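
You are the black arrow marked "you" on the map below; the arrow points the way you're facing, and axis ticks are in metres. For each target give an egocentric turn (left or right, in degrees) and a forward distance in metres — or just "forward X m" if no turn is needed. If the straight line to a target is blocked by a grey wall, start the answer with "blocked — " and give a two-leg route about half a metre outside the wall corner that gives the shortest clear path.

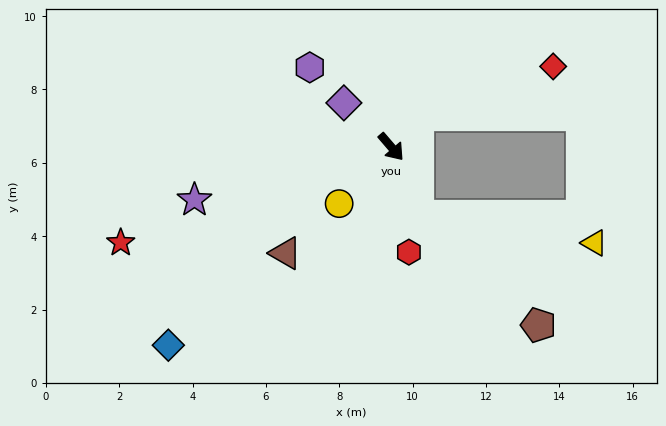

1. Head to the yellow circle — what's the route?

turn right 83°, forward 2.1 m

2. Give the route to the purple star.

turn right 116°, forward 5.6 m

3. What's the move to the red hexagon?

turn right 31°, forward 2.9 m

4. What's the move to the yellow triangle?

blocked — turn right 19°, forward 2.0 m, then turn left 60°, forward 4.8 m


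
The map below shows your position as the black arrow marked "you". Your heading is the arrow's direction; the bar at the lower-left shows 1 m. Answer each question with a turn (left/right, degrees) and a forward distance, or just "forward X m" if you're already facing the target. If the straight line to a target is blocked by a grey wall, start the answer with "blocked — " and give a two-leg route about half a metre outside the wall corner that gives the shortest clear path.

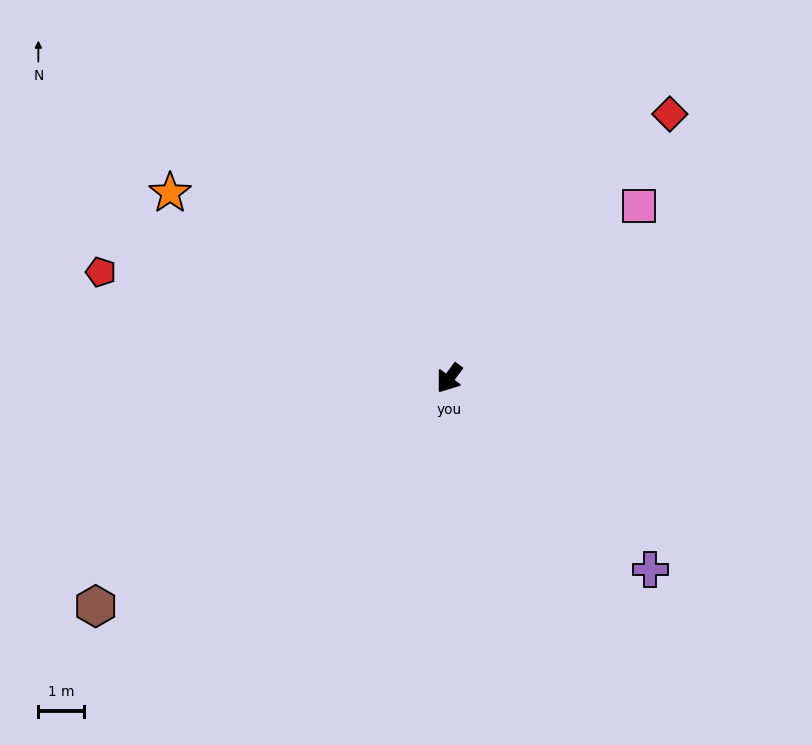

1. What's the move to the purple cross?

turn left 83°, forward 6.1 m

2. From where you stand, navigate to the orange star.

turn right 87°, forward 7.3 m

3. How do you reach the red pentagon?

turn right 70°, forward 8.0 m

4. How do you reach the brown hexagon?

turn right 21°, forward 9.2 m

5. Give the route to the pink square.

turn left 169°, forward 5.6 m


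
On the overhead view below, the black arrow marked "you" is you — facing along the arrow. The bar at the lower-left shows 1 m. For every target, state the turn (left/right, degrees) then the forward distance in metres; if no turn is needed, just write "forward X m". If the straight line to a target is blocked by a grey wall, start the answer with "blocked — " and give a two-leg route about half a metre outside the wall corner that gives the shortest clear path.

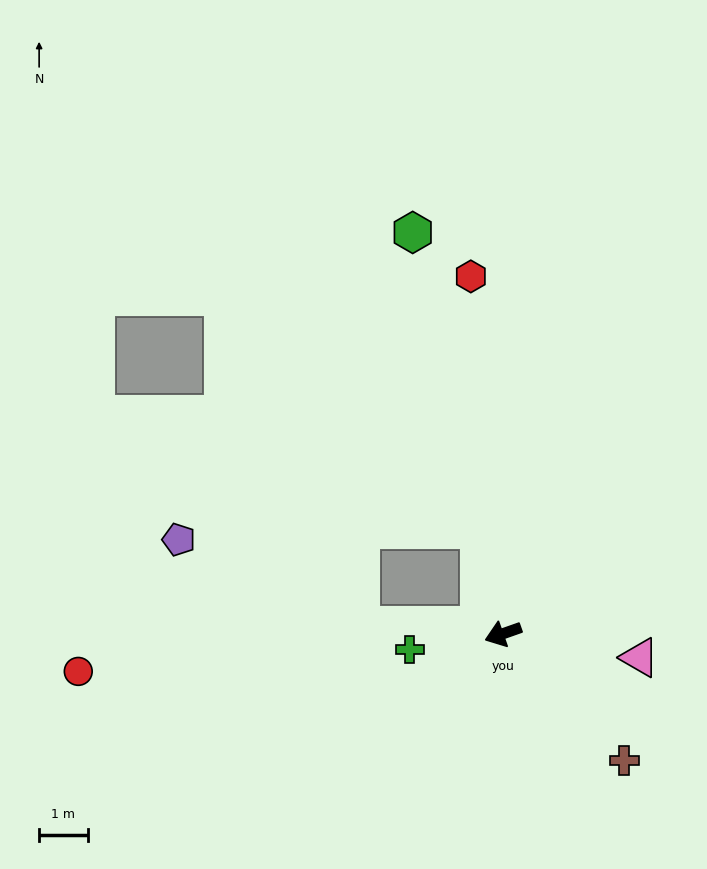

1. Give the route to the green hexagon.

turn right 97°, forward 8.5 m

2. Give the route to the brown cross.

turn left 114°, forward 3.6 m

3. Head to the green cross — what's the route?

turn right 10°, forward 2.0 m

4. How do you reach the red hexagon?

turn right 104°, forward 7.4 m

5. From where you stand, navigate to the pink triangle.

turn left 151°, forward 2.9 m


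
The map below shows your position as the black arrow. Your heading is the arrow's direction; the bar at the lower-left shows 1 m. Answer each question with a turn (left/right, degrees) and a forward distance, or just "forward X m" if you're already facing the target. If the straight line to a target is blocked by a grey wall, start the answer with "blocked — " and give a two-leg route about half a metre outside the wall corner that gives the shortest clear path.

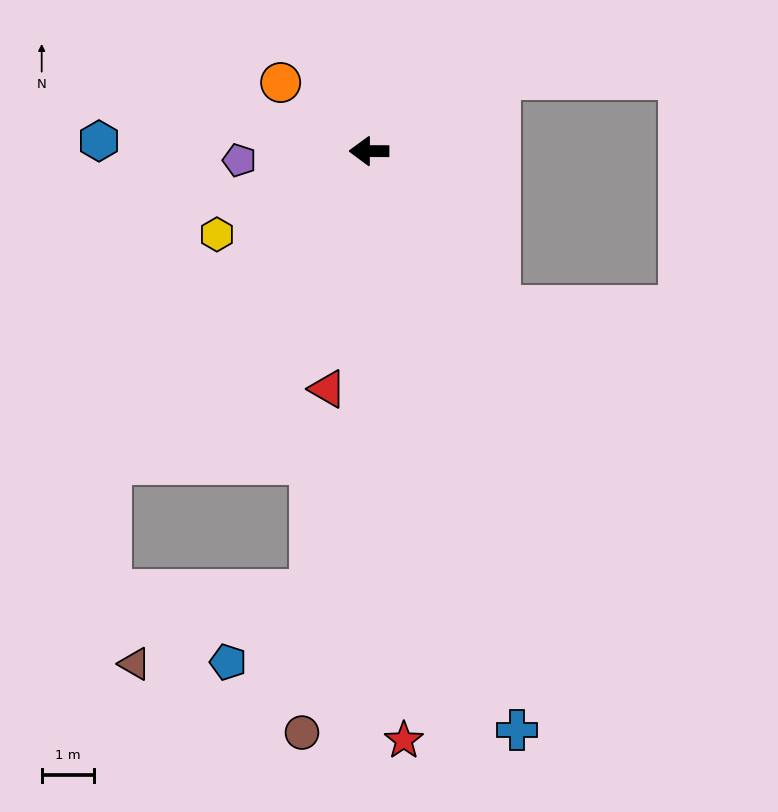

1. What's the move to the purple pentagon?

turn left 4°, forward 2.5 m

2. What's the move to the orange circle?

turn right 38°, forward 2.2 m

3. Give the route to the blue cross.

turn left 105°, forward 11.5 m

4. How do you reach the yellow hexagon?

turn left 29°, forward 3.3 m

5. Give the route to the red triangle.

turn left 80°, forward 4.7 m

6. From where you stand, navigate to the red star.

turn left 94°, forward 11.4 m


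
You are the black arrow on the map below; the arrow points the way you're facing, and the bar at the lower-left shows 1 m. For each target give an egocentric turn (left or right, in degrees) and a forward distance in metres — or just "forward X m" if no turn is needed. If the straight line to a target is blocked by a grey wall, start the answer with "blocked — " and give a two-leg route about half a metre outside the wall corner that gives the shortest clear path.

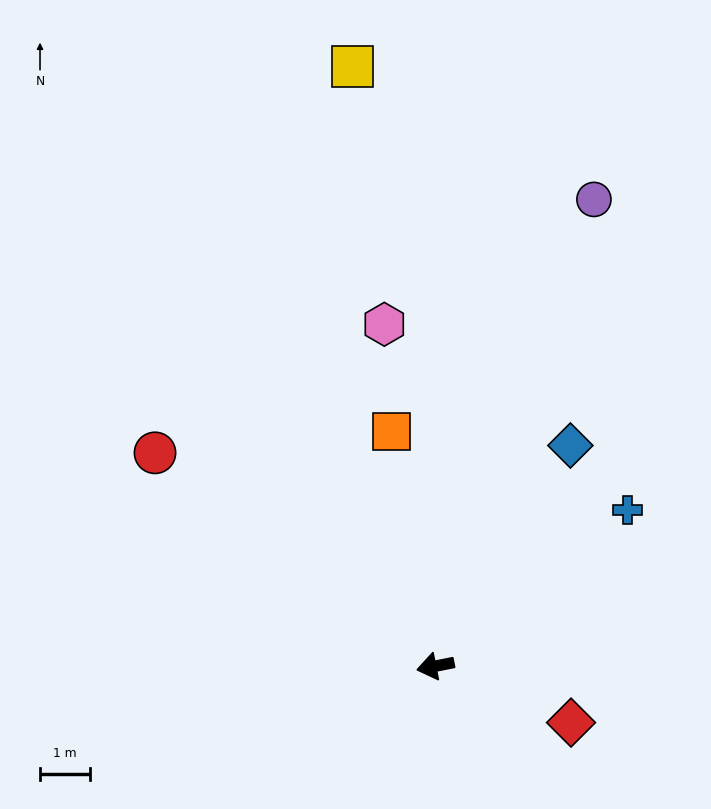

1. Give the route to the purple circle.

turn right 120°, forward 9.8 m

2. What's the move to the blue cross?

turn right 152°, forward 4.9 m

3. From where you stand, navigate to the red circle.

turn right 49°, forward 7.0 m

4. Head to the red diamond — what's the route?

turn left 146°, forward 2.9 m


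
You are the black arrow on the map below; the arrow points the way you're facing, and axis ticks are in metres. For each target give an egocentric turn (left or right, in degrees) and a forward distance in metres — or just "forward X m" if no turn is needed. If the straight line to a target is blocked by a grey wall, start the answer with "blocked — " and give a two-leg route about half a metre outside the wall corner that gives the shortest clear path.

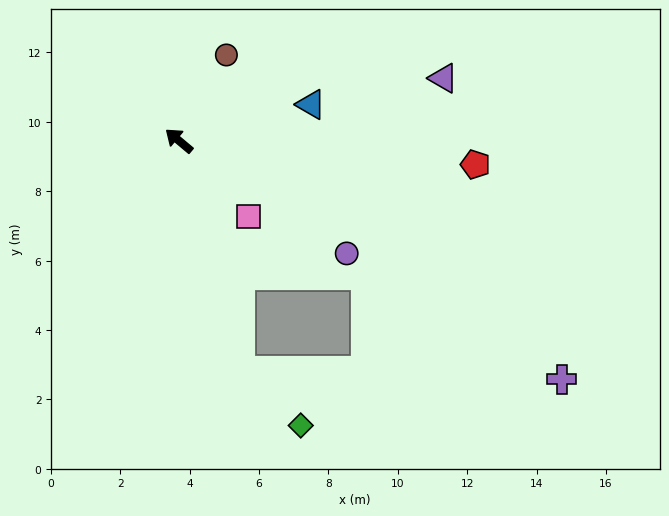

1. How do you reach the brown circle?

turn right 79°, forward 2.8 m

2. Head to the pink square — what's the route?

turn left 172°, forward 3.0 m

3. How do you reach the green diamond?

blocked — turn left 145°, forward 6.9 m, then turn left 32°, forward 2.3 m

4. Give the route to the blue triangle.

turn right 125°, forward 3.9 m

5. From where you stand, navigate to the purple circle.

turn right 174°, forward 5.8 m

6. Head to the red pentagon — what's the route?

turn right 145°, forward 8.6 m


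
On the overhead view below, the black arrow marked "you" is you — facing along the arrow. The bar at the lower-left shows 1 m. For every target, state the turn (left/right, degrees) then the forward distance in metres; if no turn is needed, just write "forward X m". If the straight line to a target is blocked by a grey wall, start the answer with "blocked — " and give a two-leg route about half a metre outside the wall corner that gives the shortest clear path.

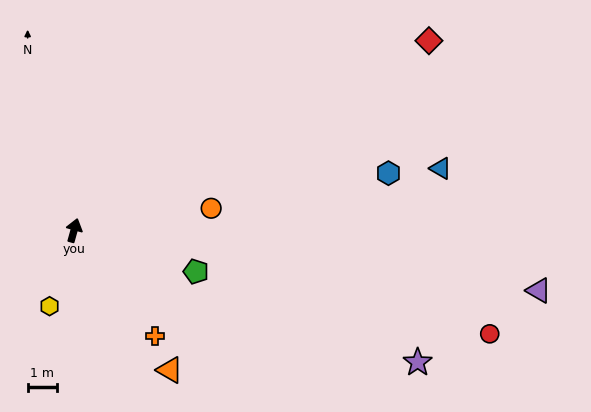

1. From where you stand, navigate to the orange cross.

turn right 127°, forward 4.5 m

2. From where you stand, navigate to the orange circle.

turn right 65°, forward 4.7 m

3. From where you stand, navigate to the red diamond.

turn right 46°, forward 13.7 m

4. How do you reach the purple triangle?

turn right 82°, forward 15.9 m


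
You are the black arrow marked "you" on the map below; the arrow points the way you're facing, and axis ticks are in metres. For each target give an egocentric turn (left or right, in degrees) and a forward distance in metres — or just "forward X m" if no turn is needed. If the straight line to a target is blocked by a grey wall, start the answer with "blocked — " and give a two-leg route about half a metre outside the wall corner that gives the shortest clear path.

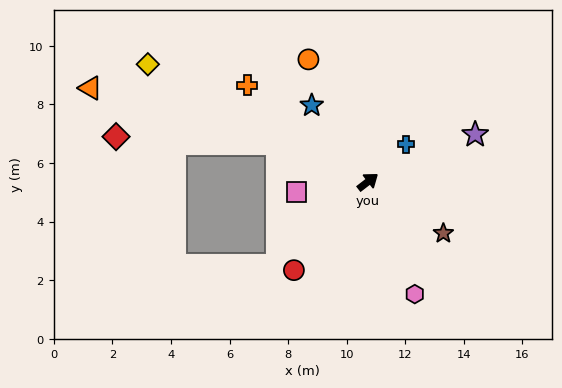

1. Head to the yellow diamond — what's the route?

turn left 114°, forward 8.5 m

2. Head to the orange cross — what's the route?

turn left 104°, forward 5.3 m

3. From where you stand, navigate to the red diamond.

blocked — turn left 119°, forward 3.3 m, then turn left 21°, forward 5.5 m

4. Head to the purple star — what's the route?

turn right 14°, forward 4.0 m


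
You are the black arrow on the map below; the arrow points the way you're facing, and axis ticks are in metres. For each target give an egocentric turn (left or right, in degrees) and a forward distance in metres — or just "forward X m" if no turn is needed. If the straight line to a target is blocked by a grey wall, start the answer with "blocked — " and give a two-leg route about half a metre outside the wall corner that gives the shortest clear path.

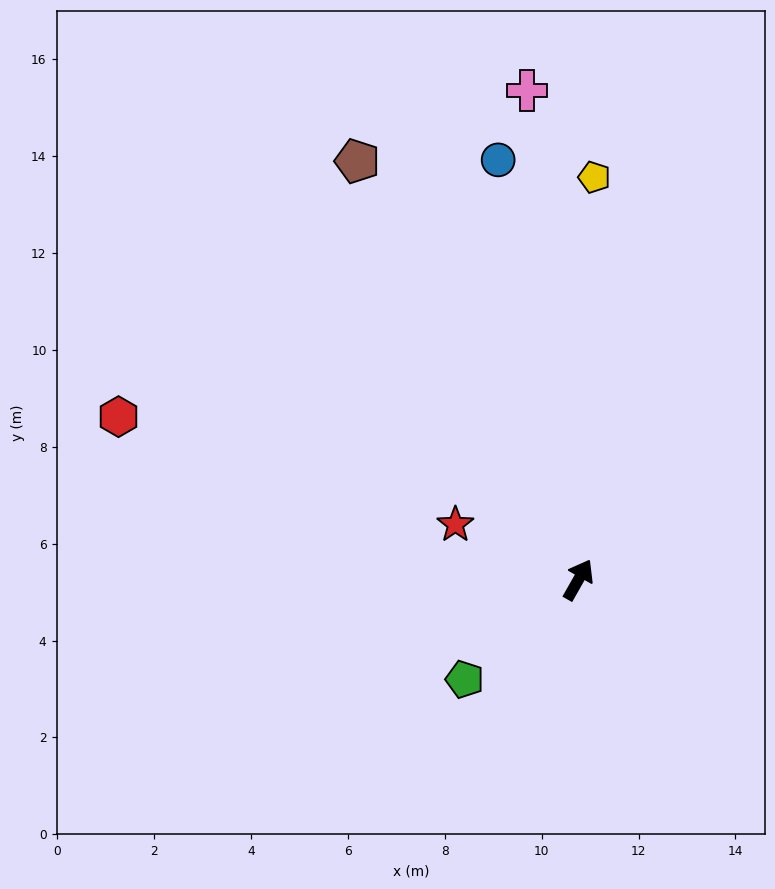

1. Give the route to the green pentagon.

turn left 161°, forward 3.1 m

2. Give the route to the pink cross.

turn left 36°, forward 10.2 m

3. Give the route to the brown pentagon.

turn left 57°, forward 9.8 m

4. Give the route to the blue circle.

turn left 40°, forward 8.8 m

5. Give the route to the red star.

turn left 95°, forward 2.8 m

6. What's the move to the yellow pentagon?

turn left 27°, forward 8.3 m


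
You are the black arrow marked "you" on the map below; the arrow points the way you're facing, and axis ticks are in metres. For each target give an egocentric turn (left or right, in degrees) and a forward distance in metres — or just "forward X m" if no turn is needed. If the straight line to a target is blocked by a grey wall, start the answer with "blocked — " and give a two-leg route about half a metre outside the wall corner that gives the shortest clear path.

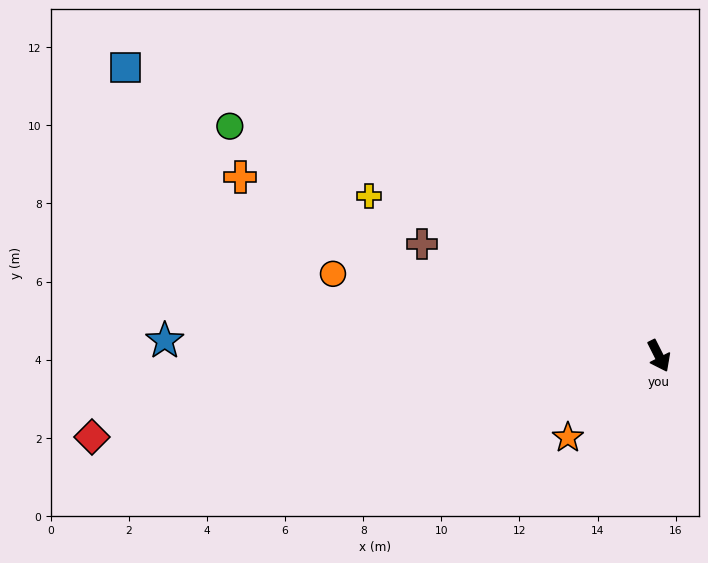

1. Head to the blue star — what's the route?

turn right 119°, forward 12.7 m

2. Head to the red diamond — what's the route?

turn right 109°, forward 14.7 m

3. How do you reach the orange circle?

turn right 131°, forward 8.6 m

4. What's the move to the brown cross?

turn right 142°, forward 6.7 m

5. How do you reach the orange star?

turn right 75°, forward 3.1 m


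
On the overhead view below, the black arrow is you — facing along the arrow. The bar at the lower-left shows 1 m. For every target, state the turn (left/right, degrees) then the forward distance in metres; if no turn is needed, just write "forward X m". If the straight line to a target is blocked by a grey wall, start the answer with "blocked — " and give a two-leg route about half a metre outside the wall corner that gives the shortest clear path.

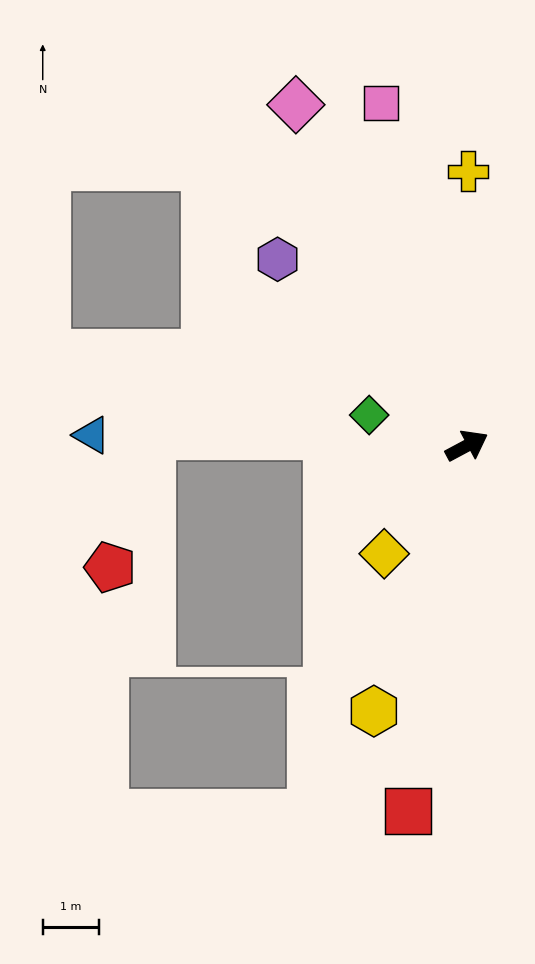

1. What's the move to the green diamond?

turn left 134°, forward 1.8 m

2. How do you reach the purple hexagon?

turn left 107°, forward 4.7 m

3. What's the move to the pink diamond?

turn left 88°, forward 6.8 m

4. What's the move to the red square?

turn right 127°, forward 6.6 m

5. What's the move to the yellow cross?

turn left 62°, forward 4.9 m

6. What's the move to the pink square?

turn left 76°, forward 6.3 m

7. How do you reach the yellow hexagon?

turn right 137°, forward 5.0 m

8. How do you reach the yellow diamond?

turn right 156°, forward 2.4 m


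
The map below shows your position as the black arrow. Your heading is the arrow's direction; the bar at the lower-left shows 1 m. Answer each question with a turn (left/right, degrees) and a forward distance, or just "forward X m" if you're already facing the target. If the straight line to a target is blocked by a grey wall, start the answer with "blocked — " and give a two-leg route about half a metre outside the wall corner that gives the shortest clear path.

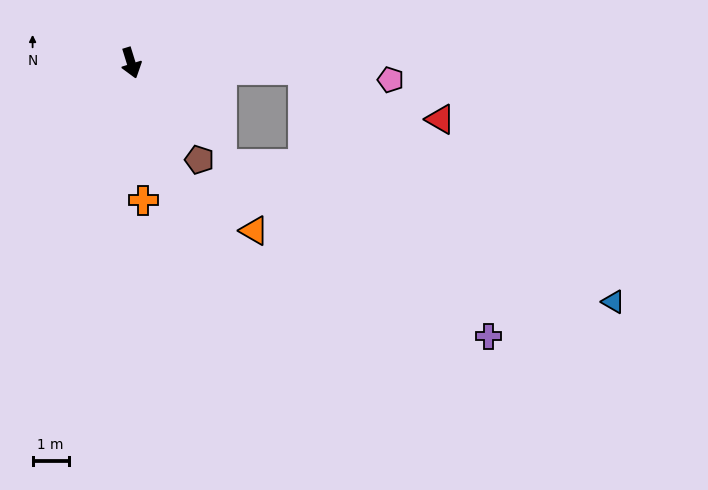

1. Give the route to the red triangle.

blocked — turn left 71°, forward 4.8 m, then turn right 18°, forward 4.0 m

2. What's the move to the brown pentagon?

turn left 18°, forward 3.3 m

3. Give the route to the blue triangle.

blocked — turn left 71°, forward 4.8 m, then turn right 35°, forward 10.7 m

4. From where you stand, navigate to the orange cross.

turn right 12°, forward 3.8 m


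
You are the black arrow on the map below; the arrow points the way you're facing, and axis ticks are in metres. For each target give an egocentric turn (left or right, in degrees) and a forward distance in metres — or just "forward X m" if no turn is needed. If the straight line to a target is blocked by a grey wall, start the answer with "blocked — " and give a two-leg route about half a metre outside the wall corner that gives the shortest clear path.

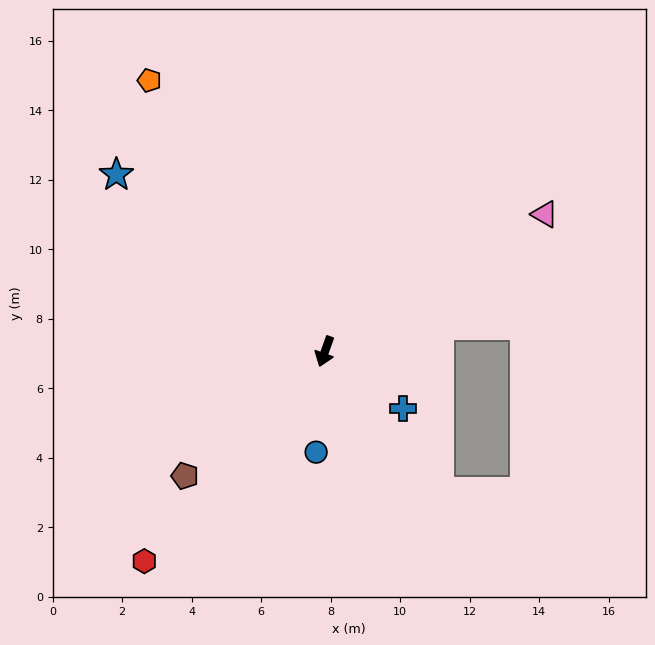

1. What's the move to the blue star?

turn right 111°, forward 7.9 m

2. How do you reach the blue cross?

turn left 73°, forward 2.8 m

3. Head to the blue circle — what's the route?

turn left 15°, forward 2.9 m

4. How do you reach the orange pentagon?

turn right 127°, forward 9.3 m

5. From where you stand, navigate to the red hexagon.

turn right 21°, forward 8.0 m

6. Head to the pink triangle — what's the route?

turn left 142°, forward 7.5 m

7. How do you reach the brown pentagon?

turn right 29°, forward 5.4 m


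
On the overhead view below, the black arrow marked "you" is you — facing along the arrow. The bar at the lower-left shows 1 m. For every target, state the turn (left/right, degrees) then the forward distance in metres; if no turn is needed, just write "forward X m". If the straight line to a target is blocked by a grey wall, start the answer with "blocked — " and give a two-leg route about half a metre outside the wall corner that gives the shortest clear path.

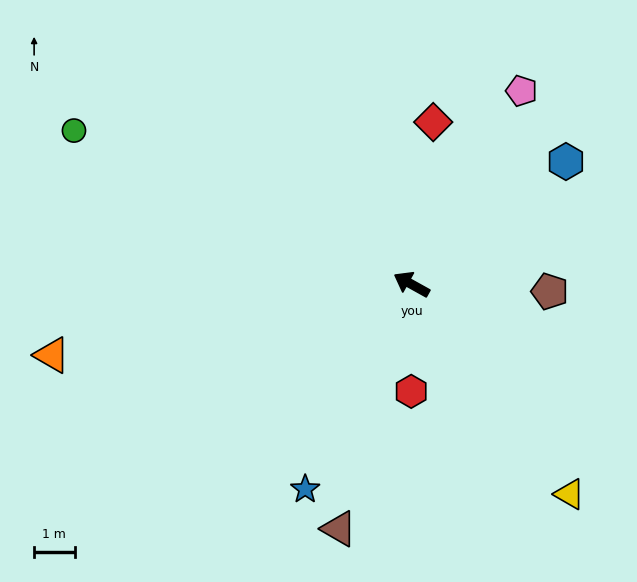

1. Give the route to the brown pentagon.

turn right 154°, forward 3.4 m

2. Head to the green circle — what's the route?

turn left 5°, forward 9.2 m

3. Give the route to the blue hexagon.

turn right 112°, forward 4.9 m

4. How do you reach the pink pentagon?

turn right 91°, forward 5.5 m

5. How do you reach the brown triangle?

turn left 102°, forward 6.3 m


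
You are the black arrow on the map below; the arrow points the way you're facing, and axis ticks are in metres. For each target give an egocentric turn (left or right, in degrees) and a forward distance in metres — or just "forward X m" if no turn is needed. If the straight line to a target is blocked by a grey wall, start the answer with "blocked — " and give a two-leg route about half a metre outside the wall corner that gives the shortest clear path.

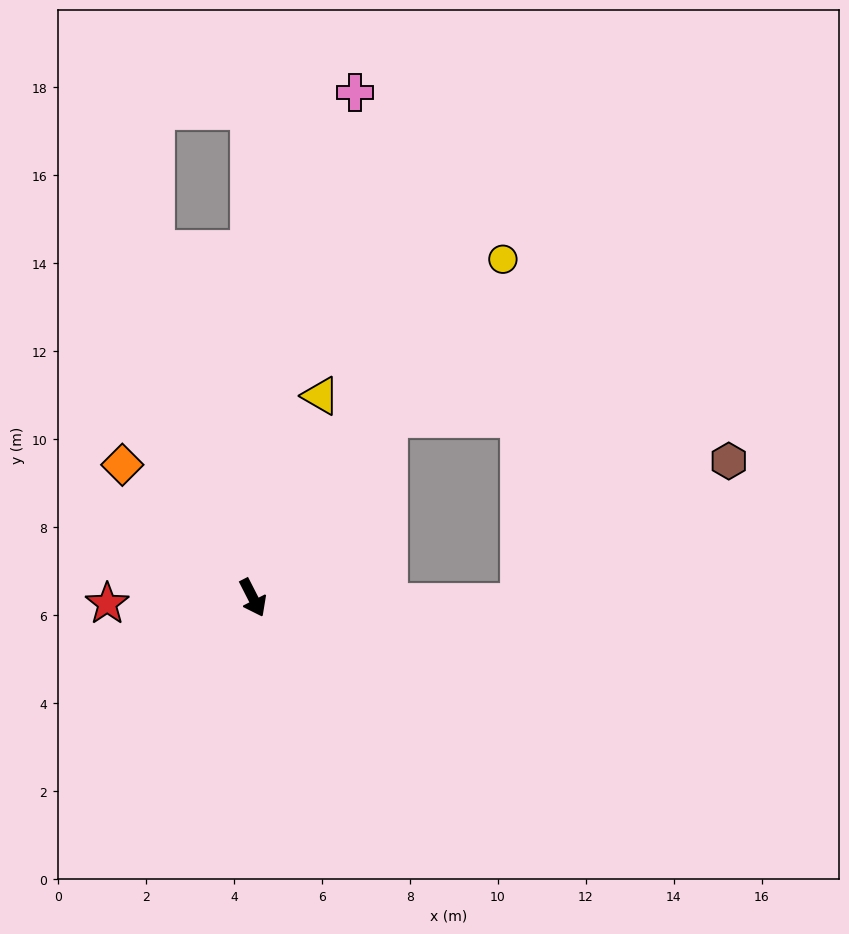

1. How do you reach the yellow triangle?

turn left 134°, forward 4.8 m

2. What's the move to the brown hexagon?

blocked — turn left 62°, forward 6.0 m, then turn left 35°, forward 5.7 m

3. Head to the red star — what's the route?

turn right 115°, forward 3.3 m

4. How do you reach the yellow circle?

turn left 116°, forward 9.6 m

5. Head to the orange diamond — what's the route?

turn right 163°, forward 4.2 m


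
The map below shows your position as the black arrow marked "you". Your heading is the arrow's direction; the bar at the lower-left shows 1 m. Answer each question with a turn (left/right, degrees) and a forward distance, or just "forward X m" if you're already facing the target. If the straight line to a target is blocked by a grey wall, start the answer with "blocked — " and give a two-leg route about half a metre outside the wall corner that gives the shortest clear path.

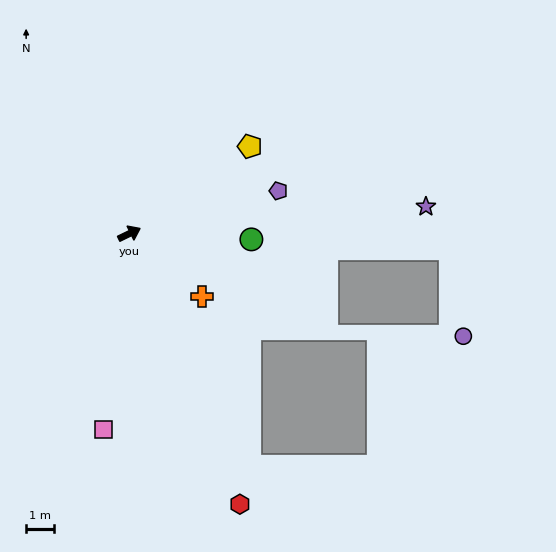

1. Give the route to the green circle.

turn right 29°, forward 4.3 m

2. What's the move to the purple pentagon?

turn right 10°, forward 5.5 m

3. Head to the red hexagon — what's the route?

turn right 94°, forward 10.3 m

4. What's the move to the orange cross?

turn right 67°, forward 3.4 m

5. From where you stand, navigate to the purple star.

turn right 21°, forward 10.5 m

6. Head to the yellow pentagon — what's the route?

turn left 10°, forward 5.3 m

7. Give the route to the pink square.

turn right 123°, forward 7.0 m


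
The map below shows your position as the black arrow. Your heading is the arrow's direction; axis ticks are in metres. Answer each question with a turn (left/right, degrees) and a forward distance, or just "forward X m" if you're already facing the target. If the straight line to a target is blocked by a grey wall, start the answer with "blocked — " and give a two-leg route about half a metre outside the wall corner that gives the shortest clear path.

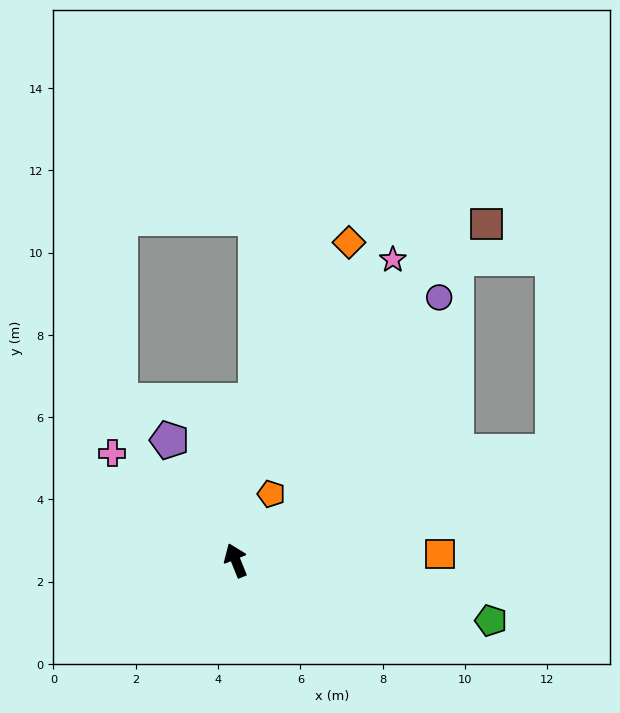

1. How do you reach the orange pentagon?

turn right 50°, forward 1.8 m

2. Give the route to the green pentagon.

turn right 125°, forward 6.4 m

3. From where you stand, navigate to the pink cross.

turn left 27°, forward 4.0 m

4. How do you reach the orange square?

turn right 110°, forward 5.0 m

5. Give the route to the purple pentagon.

turn left 7°, forward 3.3 m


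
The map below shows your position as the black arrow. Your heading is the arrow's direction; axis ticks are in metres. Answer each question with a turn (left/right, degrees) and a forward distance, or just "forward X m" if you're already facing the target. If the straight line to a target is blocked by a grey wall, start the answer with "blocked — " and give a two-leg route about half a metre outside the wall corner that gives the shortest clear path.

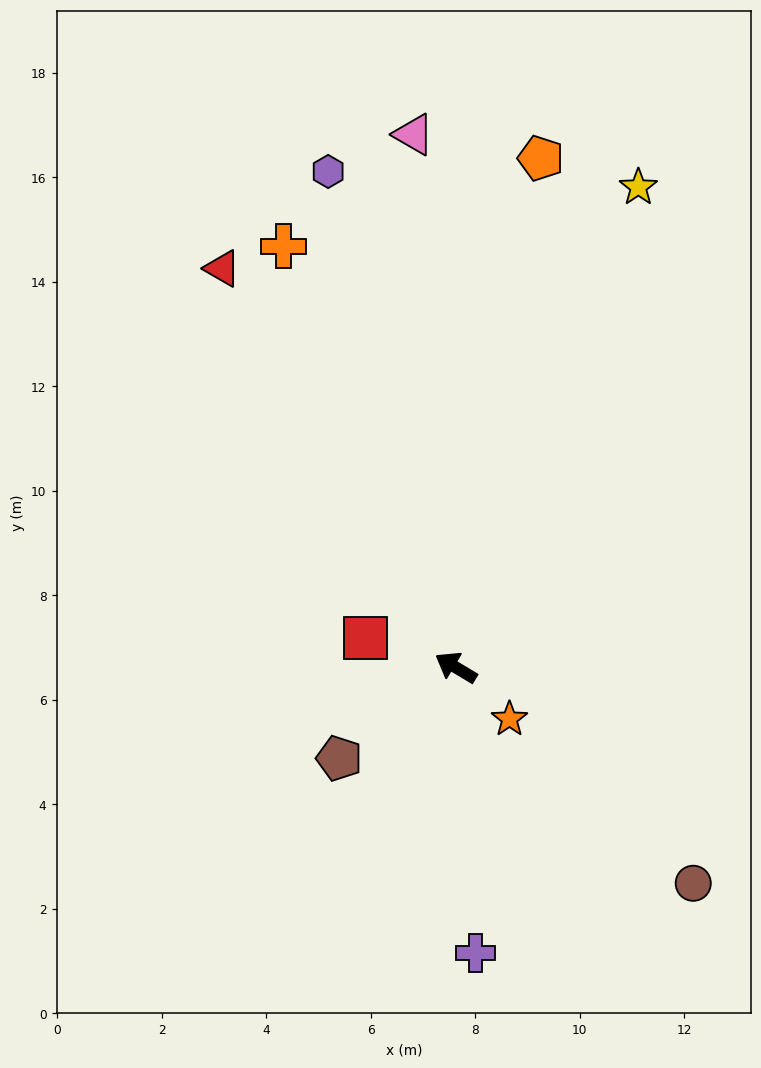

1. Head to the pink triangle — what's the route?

turn right 55°, forward 10.2 m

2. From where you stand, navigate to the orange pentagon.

turn right 69°, forward 9.9 m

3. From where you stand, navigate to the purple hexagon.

turn right 45°, forward 9.8 m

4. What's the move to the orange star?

turn left 167°, forward 1.4 m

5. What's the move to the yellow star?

turn right 80°, forward 9.8 m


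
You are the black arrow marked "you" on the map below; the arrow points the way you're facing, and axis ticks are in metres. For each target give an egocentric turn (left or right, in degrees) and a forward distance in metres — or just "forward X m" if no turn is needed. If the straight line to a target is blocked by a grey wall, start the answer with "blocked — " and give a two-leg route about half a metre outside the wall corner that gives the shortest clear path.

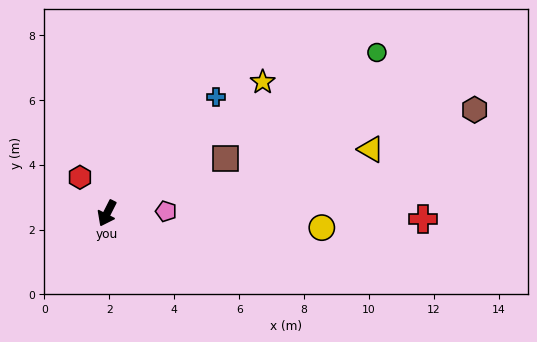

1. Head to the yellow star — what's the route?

turn left 157°, forward 6.3 m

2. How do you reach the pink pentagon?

turn left 119°, forward 1.8 m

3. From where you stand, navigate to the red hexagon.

turn right 116°, forward 1.4 m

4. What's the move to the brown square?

turn left 142°, forward 4.0 m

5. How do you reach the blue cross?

turn left 164°, forward 4.9 m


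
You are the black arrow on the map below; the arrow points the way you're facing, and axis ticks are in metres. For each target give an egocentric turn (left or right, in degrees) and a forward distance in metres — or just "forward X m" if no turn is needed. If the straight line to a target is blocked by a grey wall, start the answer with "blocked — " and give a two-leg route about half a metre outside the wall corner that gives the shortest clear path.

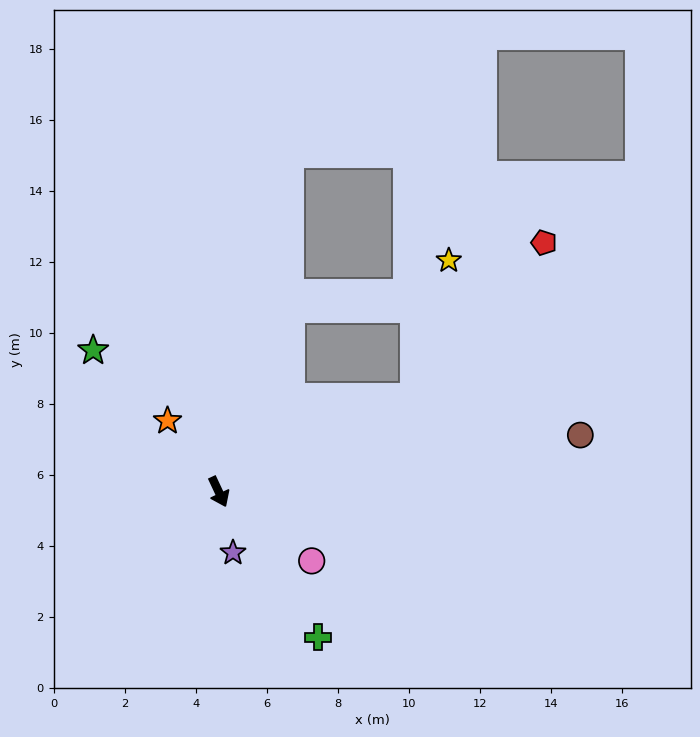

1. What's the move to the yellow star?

blocked — turn left 91°, forward 6.1 m, then turn left 50°, forward 4.0 m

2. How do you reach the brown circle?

turn left 74°, forward 10.3 m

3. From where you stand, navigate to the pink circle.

turn left 28°, forward 3.3 m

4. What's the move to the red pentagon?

blocked — turn left 91°, forward 6.1 m, then turn left 24°, forward 5.7 m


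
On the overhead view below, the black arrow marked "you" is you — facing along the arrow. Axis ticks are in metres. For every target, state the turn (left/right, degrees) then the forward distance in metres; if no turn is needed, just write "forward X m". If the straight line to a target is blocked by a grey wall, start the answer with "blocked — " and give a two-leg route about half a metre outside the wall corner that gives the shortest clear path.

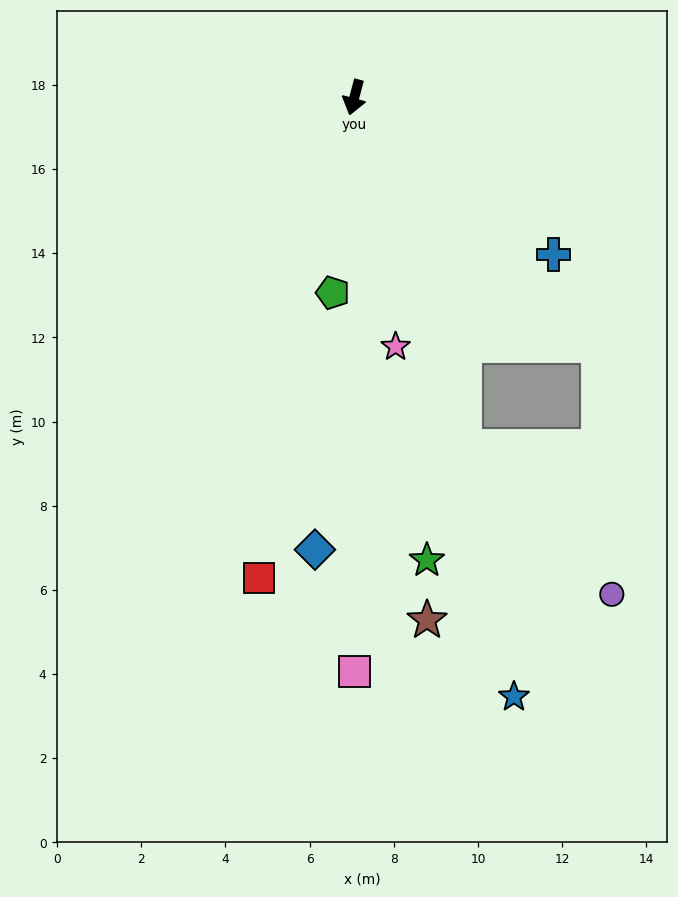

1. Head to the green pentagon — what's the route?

turn left 9°, forward 4.7 m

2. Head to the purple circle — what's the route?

blocked — turn left 32°, forward 8.7 m, then turn left 28°, forward 4.9 m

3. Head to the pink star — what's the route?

turn left 24°, forward 6.0 m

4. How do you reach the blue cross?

turn left 67°, forward 6.0 m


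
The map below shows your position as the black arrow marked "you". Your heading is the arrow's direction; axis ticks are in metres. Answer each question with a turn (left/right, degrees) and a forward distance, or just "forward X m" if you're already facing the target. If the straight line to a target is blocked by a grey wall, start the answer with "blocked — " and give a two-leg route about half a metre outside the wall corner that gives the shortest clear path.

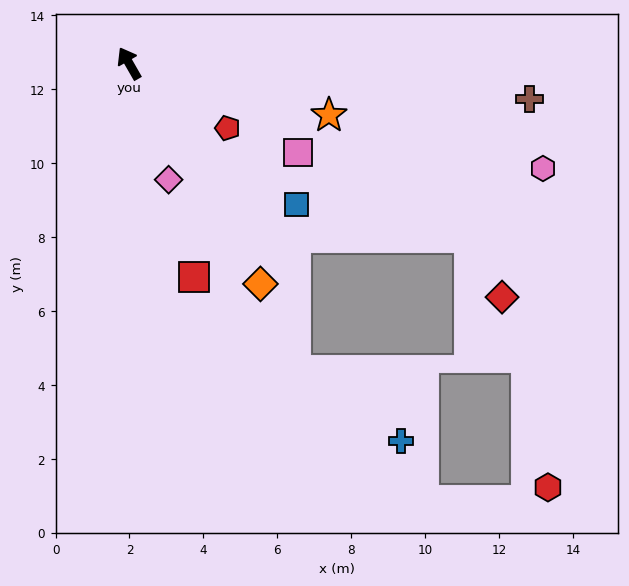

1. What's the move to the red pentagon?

turn right 153°, forward 3.2 m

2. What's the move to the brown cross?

turn right 125°, forward 10.9 m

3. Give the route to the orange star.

turn right 134°, forward 5.6 m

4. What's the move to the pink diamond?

turn left 169°, forward 3.3 m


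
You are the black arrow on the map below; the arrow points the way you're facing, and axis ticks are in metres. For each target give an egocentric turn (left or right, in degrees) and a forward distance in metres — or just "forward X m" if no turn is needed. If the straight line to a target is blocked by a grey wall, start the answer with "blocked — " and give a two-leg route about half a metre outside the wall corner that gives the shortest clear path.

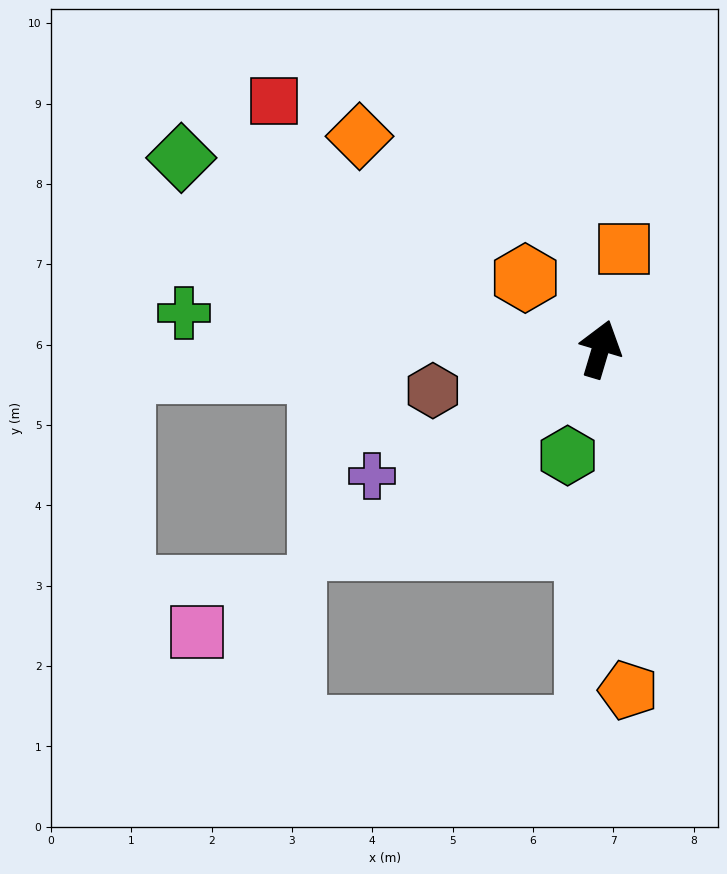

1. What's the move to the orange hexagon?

turn left 63°, forward 1.3 m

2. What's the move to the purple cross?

turn left 136°, forward 3.3 m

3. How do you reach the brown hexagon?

turn left 121°, forward 2.1 m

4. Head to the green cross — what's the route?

turn left 102°, forward 5.2 m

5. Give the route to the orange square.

turn left 3°, forward 1.3 m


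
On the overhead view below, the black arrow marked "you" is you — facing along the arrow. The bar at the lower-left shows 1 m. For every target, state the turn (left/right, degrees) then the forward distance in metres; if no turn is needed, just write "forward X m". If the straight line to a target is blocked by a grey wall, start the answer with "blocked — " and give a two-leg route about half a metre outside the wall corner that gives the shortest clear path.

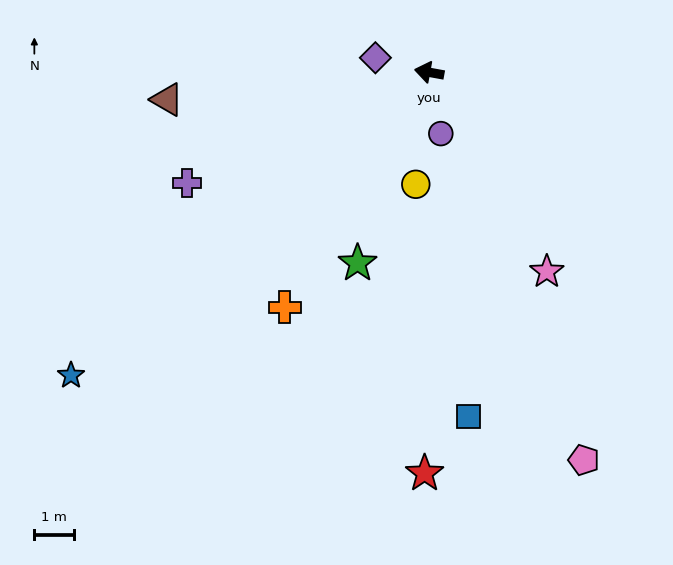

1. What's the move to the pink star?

turn left 131°, forward 5.9 m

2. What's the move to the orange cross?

turn left 69°, forward 7.0 m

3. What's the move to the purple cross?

turn left 35°, forward 6.8 m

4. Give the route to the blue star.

turn left 51°, forward 11.9 m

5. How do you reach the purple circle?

turn left 111°, forward 1.6 m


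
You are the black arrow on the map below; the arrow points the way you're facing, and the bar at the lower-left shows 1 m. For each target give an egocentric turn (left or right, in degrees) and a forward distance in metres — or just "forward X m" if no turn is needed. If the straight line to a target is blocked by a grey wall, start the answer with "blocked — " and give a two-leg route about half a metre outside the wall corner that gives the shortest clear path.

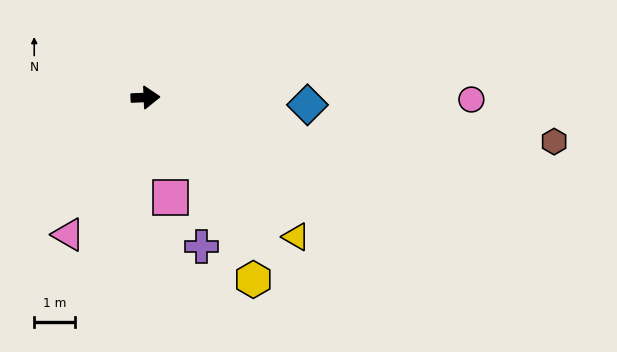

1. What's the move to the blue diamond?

turn right 5°, forward 4.0 m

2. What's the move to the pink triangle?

turn right 122°, forward 3.8 m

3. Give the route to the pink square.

turn right 78°, forward 2.5 m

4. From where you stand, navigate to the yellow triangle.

turn right 45°, forward 5.0 m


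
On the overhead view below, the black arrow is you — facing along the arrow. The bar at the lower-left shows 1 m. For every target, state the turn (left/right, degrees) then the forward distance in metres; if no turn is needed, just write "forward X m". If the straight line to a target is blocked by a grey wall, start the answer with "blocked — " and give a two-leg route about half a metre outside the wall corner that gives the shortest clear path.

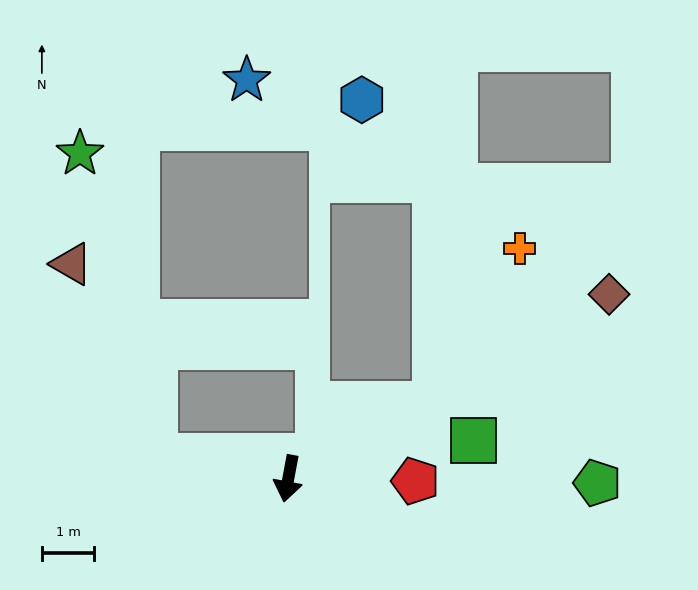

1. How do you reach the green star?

blocked — turn right 89°, forward 2.6 m, then turn right 66°, forward 5.9 m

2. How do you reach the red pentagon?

turn left 99°, forward 2.4 m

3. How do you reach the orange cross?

blocked — turn left 128°, forward 3.1 m, then turn left 34°, forward 3.4 m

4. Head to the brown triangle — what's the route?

blocked — turn right 89°, forward 2.6 m, then turn right 57°, forward 4.0 m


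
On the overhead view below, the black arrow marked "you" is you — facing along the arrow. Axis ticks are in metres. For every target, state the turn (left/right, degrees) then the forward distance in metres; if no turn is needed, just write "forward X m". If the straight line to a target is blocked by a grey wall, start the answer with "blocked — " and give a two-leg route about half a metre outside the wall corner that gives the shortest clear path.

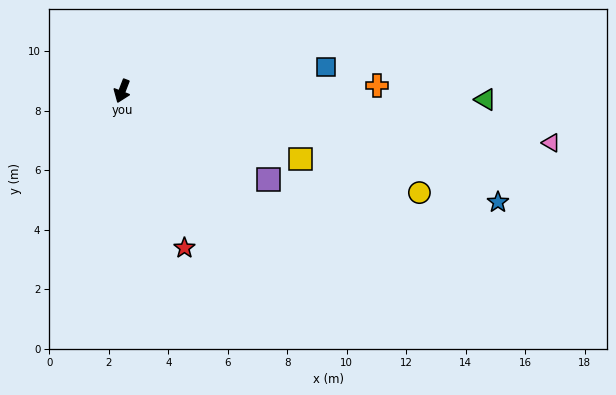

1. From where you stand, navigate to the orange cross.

turn left 112°, forward 8.6 m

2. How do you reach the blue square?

turn left 118°, forward 6.9 m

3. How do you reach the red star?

turn left 43°, forward 5.7 m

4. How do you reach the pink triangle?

turn left 104°, forward 14.5 m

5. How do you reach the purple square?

turn left 80°, forward 5.8 m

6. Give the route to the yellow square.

turn left 90°, forward 6.4 m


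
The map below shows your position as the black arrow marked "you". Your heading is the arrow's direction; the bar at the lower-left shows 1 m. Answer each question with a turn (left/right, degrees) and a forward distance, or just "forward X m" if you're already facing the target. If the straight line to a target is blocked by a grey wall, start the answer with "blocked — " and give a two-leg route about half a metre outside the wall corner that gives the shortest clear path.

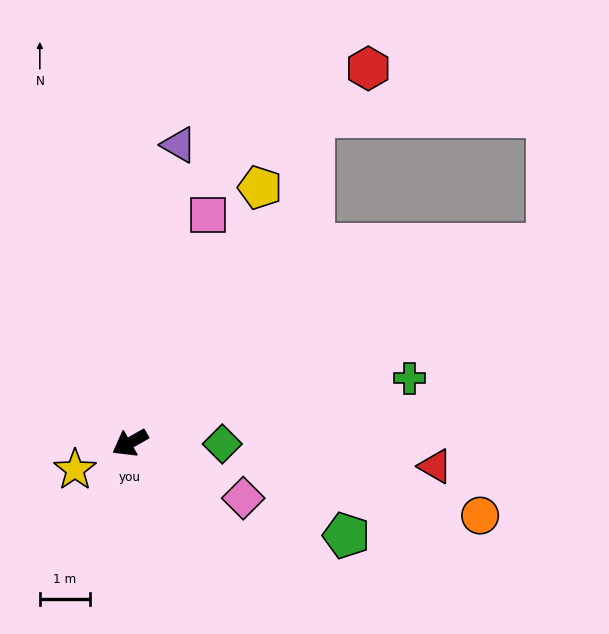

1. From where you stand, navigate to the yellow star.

turn right 4°, forward 1.2 m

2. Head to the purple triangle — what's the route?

turn right 129°, forward 6.0 m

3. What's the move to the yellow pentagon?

turn right 147°, forward 5.7 m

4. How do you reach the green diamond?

turn left 150°, forward 1.8 m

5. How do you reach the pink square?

turn right 138°, forward 4.8 m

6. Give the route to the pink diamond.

turn left 124°, forward 2.5 m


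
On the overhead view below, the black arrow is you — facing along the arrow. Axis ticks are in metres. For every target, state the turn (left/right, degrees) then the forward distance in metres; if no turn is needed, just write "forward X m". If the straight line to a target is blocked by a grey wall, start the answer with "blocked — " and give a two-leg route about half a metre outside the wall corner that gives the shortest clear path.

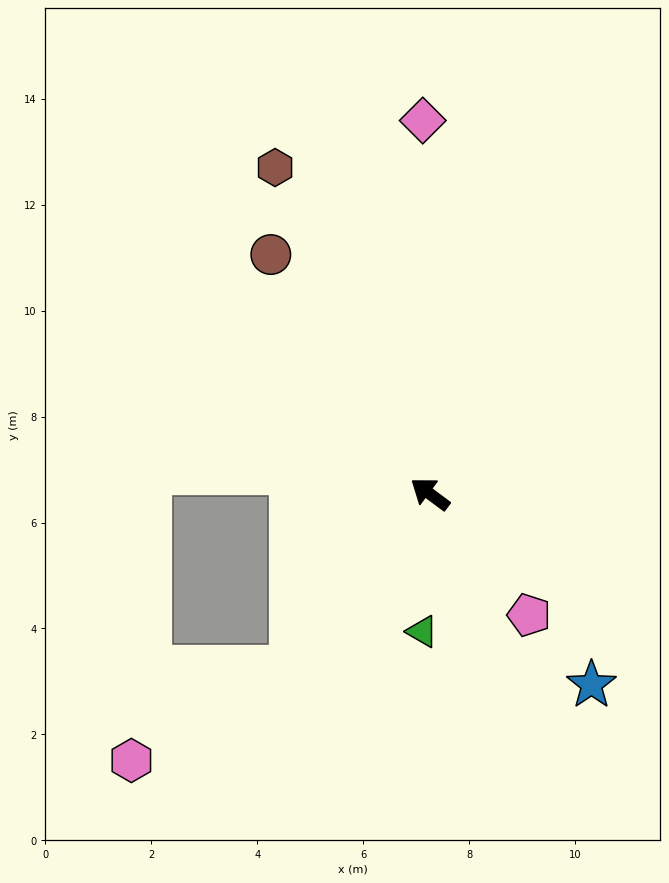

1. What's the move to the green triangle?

turn left 123°, forward 2.6 m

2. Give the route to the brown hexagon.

turn right 28°, forward 6.8 m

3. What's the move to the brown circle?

turn right 20°, forward 5.4 m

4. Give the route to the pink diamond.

turn right 52°, forward 7.0 m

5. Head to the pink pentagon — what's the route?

turn left 166°, forward 3.0 m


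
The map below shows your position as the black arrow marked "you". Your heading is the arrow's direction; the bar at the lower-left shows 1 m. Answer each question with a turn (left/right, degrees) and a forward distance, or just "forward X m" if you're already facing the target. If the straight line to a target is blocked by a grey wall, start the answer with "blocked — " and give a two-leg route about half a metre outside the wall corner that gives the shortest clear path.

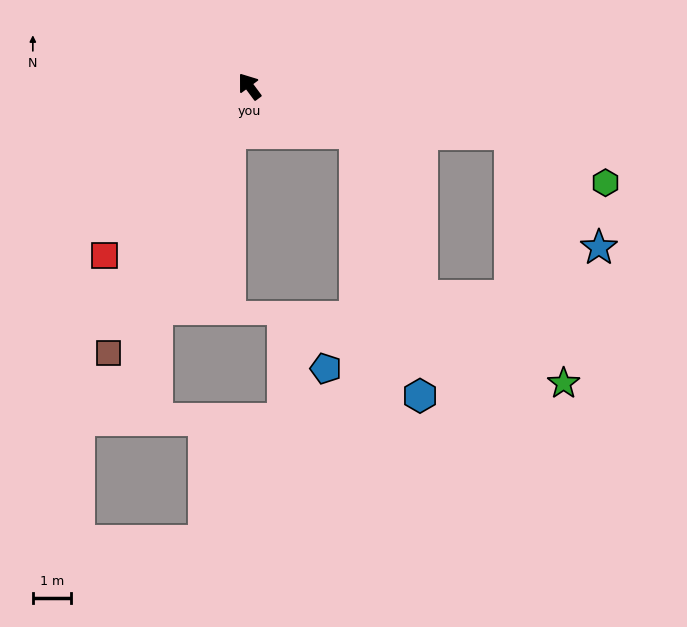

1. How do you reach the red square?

turn left 103°, forward 5.9 m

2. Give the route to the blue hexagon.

blocked — turn right 150°, forward 3.1 m, then turn right 53°, forward 7.1 m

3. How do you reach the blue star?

blocked — turn right 137°, forward 7.0 m, then turn right 41°, forward 3.8 m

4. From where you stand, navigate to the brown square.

turn left 116°, forward 8.0 m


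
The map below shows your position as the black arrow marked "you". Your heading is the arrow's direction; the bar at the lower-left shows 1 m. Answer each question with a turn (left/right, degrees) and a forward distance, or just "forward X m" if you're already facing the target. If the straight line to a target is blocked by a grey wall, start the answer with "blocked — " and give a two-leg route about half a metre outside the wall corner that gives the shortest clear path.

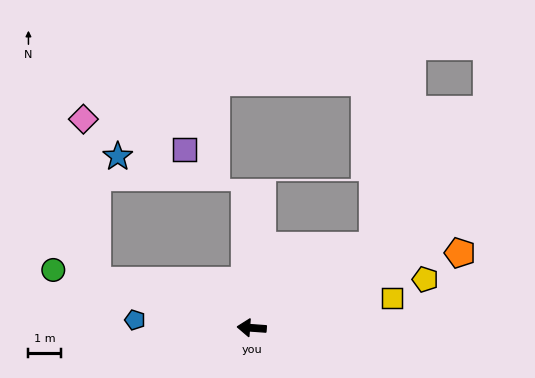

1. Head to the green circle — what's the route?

turn right 12°, forward 6.4 m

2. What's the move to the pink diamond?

blocked — turn right 13°, forward 5.0 m, then turn right 68°, forward 5.0 m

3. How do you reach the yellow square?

turn right 164°, forward 4.4 m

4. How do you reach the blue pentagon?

forward 3.6 m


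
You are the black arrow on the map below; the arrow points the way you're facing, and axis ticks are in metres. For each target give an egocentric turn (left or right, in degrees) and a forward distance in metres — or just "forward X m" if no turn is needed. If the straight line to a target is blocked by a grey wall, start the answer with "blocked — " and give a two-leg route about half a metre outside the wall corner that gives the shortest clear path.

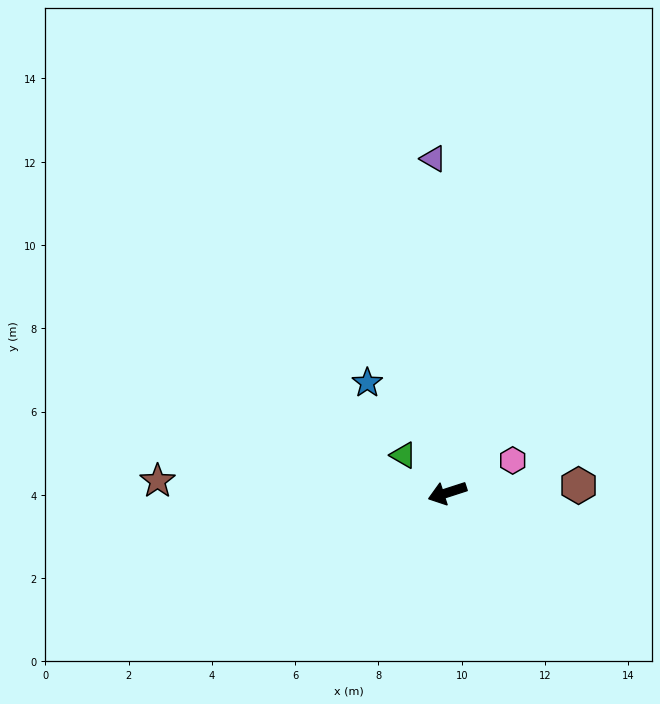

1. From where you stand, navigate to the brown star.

turn right 20°, forward 7.0 m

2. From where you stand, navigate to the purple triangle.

turn right 106°, forward 8.0 m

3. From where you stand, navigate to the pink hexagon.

turn right 172°, forward 1.8 m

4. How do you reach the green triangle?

turn right 58°, forward 1.4 m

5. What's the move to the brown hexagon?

turn left 165°, forward 3.2 m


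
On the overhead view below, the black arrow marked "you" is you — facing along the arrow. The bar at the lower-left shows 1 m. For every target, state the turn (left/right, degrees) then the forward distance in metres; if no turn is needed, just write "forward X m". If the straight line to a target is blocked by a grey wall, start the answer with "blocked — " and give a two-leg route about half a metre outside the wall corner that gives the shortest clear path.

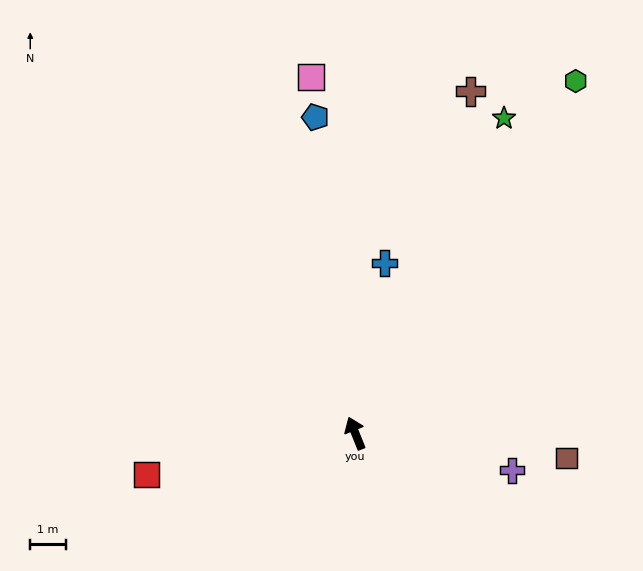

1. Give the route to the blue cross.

turn right 32°, forward 4.9 m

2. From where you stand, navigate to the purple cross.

turn right 125°, forward 4.5 m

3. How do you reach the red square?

turn left 79°, forward 6.0 m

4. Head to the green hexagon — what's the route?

turn right 54°, forward 11.7 m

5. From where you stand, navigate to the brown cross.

turn right 41°, forward 10.1 m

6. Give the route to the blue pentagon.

turn right 15°, forward 8.9 m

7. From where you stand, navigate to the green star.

turn right 47°, forward 9.8 m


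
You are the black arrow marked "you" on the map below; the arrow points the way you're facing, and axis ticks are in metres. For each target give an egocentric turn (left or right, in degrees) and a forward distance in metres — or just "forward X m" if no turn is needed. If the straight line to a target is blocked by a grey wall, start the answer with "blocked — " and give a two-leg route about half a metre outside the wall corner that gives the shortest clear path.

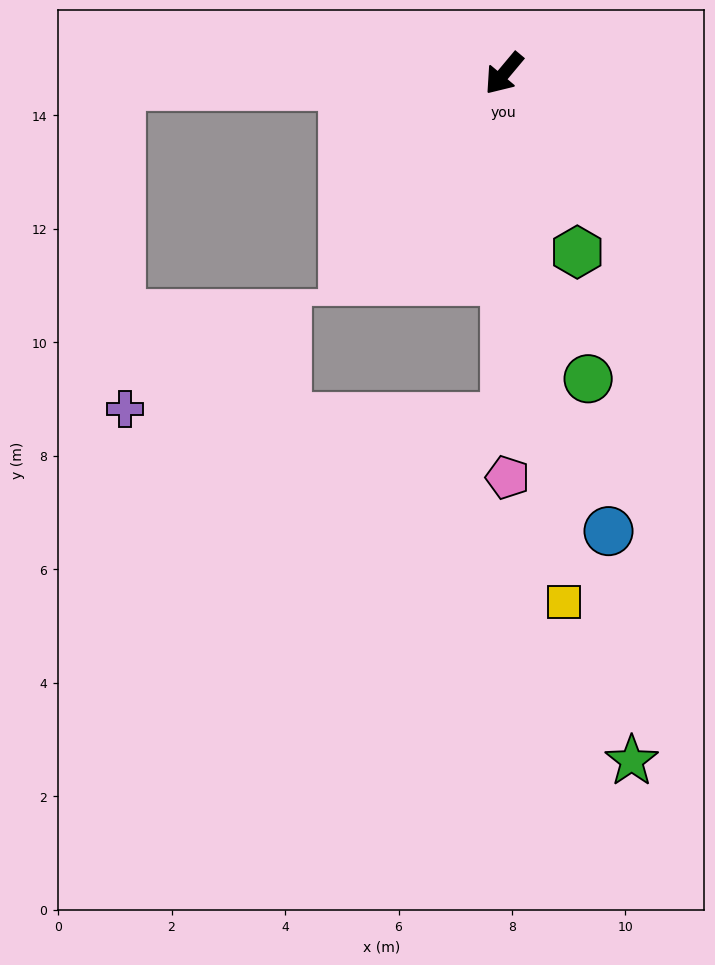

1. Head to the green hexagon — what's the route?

turn left 62°, forward 3.4 m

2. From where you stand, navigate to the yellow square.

turn left 46°, forward 9.4 m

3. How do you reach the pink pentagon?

turn left 40°, forward 7.1 m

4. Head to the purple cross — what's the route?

blocked — turn right 48°, forward 6.7 m, then turn left 88°, forward 5.7 m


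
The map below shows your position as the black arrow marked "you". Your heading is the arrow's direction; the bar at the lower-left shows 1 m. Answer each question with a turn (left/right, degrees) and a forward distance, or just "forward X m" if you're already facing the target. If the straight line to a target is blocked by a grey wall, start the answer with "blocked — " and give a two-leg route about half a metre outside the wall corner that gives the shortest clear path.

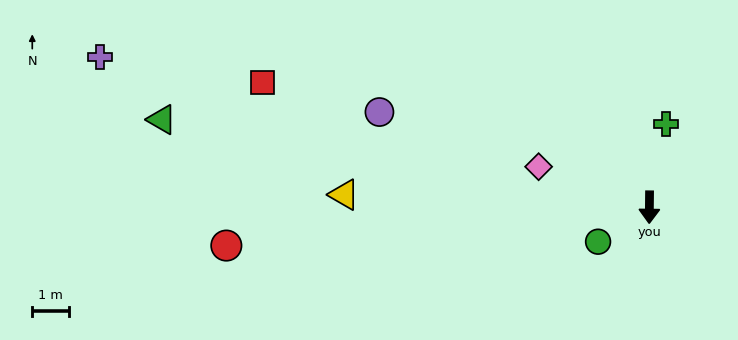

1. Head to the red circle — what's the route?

turn right 84°, forward 11.6 m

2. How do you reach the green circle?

turn right 55°, forward 1.7 m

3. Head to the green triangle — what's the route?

turn right 100°, forward 13.5 m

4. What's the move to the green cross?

turn left 169°, forward 2.3 m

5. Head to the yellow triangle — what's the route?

turn right 92°, forward 8.3 m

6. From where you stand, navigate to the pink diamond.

turn right 109°, forward 3.2 m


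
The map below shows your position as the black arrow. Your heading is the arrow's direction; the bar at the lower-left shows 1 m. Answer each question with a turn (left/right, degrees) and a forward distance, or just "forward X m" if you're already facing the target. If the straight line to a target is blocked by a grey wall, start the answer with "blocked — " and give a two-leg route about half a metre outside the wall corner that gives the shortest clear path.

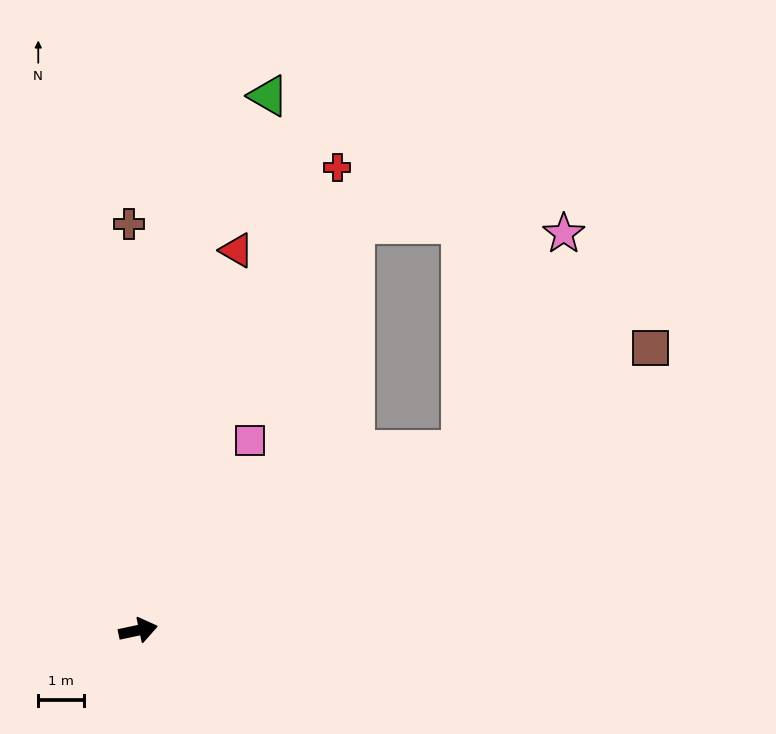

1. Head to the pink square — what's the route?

turn left 47°, forward 4.8 m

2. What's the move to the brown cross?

turn left 79°, forward 8.8 m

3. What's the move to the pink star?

blocked — turn left 17°, forward 8.0 m, then turn left 35°, forward 5.2 m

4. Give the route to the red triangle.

turn left 63°, forward 8.5 m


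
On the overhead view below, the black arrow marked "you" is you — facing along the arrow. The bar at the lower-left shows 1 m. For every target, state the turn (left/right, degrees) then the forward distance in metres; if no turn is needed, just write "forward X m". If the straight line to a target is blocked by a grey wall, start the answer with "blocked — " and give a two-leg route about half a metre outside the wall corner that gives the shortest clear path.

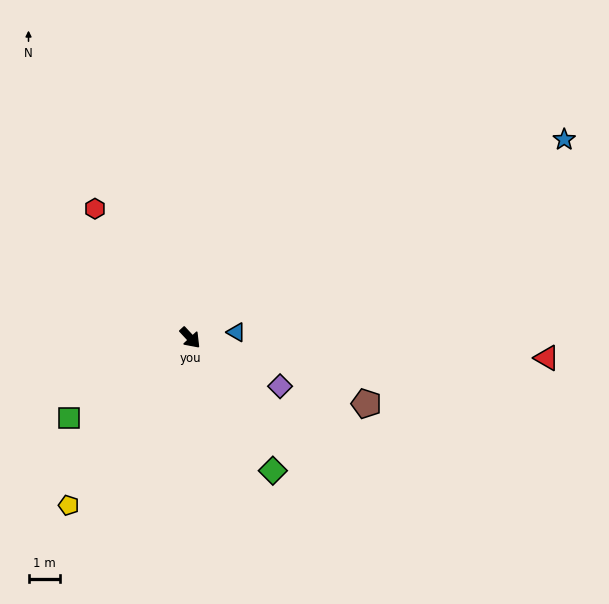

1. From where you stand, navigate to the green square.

turn right 99°, forward 4.6 m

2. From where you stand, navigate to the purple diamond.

turn left 19°, forward 3.2 m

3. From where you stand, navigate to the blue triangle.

turn left 54°, forward 1.5 m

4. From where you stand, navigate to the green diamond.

turn right 11°, forward 4.9 m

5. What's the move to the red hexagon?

turn left 174°, forward 5.0 m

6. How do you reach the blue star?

turn left 75°, forward 13.3 m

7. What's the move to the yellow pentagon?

turn right 79°, forward 6.5 m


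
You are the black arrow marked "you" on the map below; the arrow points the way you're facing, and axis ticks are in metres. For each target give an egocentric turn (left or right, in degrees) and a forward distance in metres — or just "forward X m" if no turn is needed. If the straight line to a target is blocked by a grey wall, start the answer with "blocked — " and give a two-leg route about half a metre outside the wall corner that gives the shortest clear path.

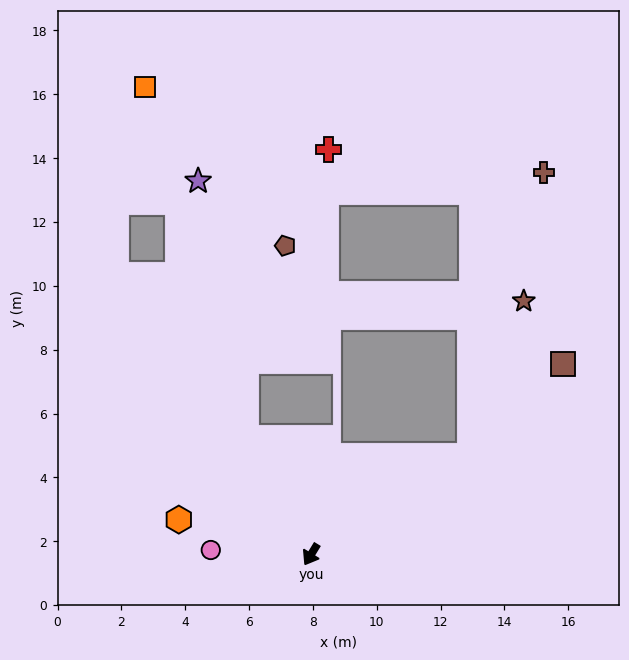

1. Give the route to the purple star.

blocked — turn right 119°, forward 4.2 m, then turn right 19°, forward 8.2 m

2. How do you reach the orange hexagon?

turn right 73°, forward 4.3 m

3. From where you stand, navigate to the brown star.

blocked — turn left 153°, forward 5.9 m, then turn left 39°, forward 5.1 m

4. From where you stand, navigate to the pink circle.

turn right 61°, forward 3.1 m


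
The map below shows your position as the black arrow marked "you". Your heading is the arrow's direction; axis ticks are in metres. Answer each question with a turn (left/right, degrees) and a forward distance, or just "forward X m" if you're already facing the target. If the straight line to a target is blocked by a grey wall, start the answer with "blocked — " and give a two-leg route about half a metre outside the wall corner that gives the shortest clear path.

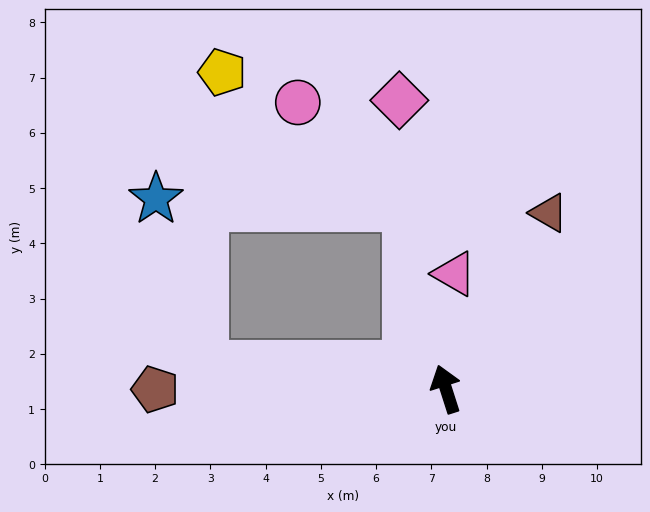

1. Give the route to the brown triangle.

turn right 48°, forward 3.7 m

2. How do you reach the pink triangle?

turn right 22°, forward 2.1 m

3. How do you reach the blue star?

blocked — turn left 66°, forward 4.4 m, then turn right 67°, forward 3.1 m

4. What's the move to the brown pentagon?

turn left 72°, forward 5.3 m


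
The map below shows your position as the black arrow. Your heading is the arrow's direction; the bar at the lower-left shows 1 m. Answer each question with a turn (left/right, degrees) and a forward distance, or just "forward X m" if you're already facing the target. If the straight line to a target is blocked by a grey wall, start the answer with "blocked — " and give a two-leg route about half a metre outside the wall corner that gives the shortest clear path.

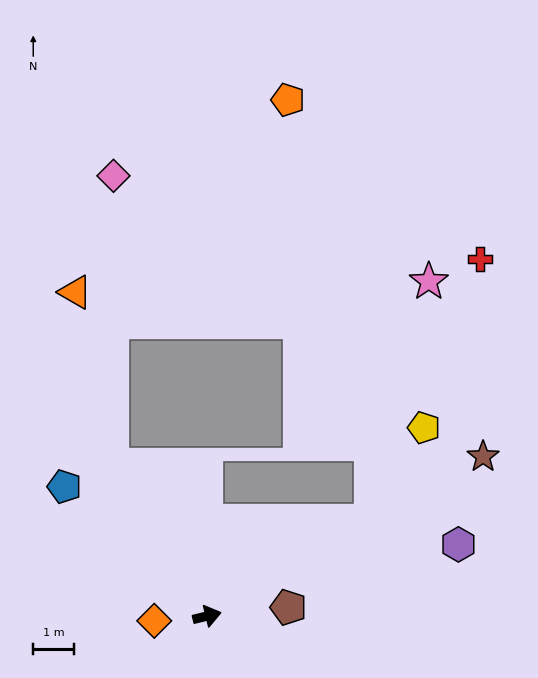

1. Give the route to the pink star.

blocked — turn left 16°, forward 4.7 m, then turn left 47°, forward 6.1 m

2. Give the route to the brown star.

turn left 16°, forward 7.9 m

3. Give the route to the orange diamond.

turn left 171°, forward 1.3 m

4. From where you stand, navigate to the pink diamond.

blocked — turn left 108°, forward 4.4 m, then turn right 32°, forward 7.2 m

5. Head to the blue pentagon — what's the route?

turn left 124°, forward 4.8 m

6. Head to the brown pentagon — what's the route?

turn right 8°, forward 2.0 m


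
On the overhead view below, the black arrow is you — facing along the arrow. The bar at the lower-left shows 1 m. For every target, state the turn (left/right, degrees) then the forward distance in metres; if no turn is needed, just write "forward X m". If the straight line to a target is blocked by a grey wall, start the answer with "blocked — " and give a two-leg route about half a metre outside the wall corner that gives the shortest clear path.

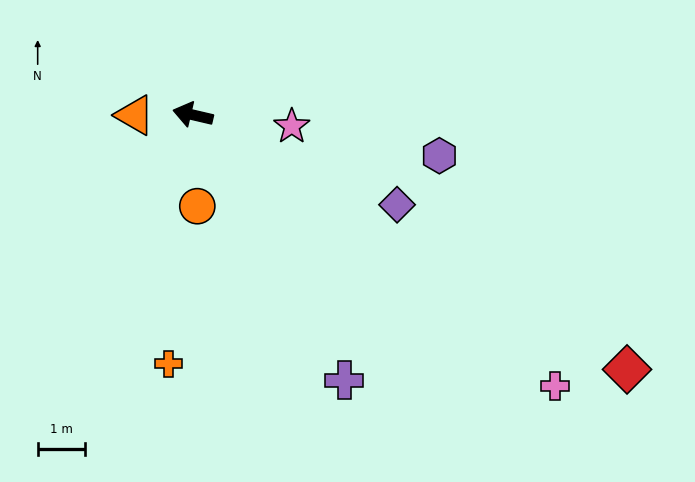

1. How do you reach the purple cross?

turn left 133°, forward 6.5 m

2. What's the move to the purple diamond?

turn left 169°, forward 4.7 m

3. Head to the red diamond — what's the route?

turn left 163°, forward 10.7 m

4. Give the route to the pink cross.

turn left 156°, forward 9.6 m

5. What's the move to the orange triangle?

turn left 13°, forward 1.2 m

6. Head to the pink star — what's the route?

turn right 173°, forward 2.1 m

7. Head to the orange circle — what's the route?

turn left 106°, forward 1.9 m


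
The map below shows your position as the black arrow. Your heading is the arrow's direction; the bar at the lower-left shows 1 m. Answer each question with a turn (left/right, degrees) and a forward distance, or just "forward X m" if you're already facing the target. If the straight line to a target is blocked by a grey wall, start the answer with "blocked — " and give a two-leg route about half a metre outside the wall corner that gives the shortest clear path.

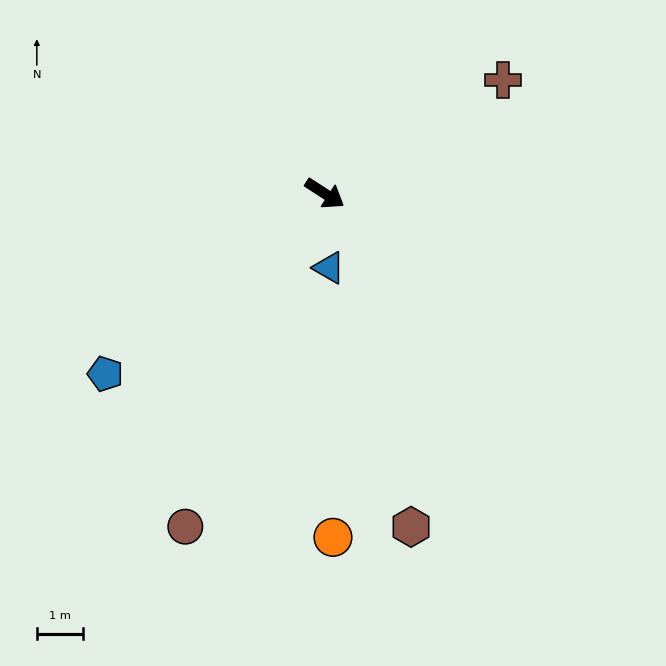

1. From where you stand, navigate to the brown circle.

turn right 80°, forward 7.8 m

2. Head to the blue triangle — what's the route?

turn right 54°, forward 1.6 m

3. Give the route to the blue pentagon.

turn right 108°, forward 6.1 m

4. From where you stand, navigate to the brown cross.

turn left 65°, forward 4.6 m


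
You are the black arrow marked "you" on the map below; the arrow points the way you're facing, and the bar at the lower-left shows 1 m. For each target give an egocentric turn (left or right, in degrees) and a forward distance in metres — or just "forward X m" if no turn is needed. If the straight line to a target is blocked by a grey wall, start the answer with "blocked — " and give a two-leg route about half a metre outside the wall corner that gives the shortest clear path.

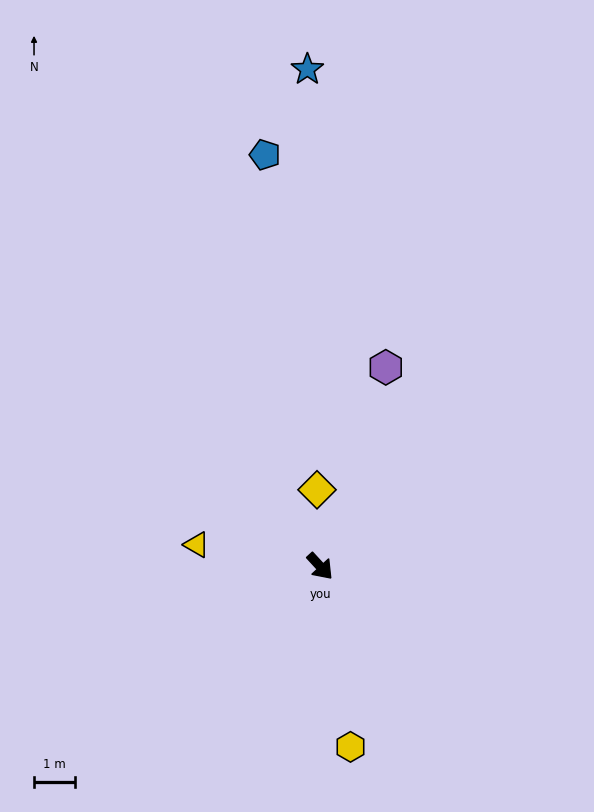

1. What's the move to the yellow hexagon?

turn right 33°, forward 4.5 m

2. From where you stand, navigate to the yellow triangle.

turn right 143°, forward 3.1 m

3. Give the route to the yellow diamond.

turn left 140°, forward 1.9 m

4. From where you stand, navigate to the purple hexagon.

turn left 119°, forward 5.1 m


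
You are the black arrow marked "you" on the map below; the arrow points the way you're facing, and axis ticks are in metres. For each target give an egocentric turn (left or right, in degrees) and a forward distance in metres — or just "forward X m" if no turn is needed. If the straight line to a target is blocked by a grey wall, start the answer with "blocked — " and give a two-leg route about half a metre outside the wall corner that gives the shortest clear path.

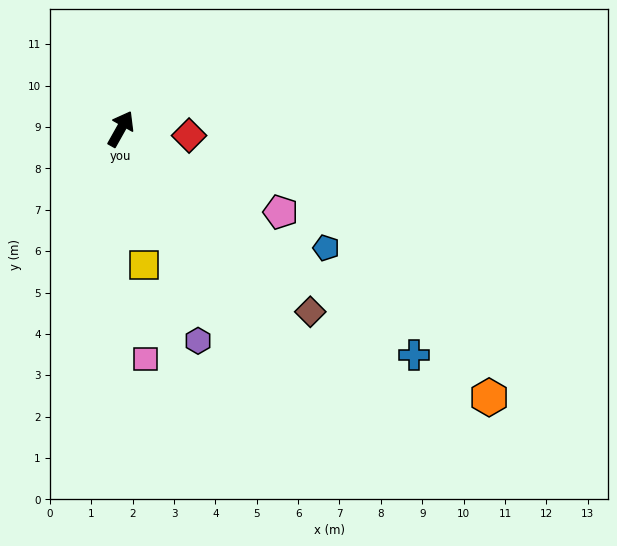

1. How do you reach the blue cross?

turn right 98°, forward 8.9 m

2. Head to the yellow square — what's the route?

turn right 141°, forward 3.3 m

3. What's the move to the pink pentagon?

turn right 88°, forward 4.4 m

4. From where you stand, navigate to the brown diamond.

turn right 105°, forward 6.4 m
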